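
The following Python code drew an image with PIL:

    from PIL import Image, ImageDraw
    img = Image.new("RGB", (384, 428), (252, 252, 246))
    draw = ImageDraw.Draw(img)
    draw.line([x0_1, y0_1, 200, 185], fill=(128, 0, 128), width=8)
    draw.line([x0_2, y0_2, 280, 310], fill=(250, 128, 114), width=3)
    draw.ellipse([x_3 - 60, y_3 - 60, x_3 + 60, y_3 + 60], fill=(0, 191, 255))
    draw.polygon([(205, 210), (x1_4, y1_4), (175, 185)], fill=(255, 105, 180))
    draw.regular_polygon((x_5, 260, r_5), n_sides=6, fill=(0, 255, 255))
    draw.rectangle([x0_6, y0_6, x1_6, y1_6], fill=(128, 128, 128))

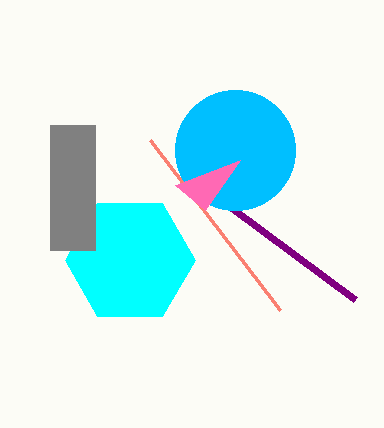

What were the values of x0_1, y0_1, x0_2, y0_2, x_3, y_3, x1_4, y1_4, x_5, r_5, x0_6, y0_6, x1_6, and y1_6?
x0_1 = 355; y0_1 = 300; x0_2 = 150; y0_2 = 140; x_3 = 235; y_3 = 150; x1_4 = 240; y1_4 = 160; x_5 = 130; r_5 = 65; x0_6 = 50; y0_6 = 125; x1_6 = 95; y1_6 = 250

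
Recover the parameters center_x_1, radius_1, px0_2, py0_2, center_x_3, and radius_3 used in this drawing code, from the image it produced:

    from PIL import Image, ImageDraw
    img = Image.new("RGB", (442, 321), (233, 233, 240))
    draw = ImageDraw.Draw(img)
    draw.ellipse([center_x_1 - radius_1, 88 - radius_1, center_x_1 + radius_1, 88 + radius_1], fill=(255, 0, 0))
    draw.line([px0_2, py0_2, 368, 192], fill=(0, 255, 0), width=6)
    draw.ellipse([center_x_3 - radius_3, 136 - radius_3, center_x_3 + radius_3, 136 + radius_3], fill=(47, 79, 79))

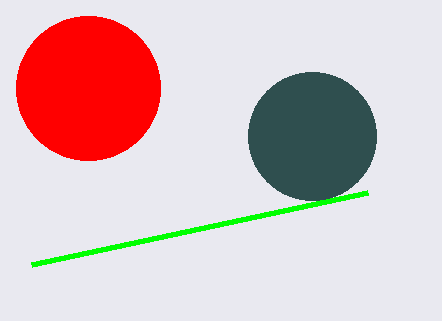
center_x_1 = 88
radius_1 = 72
px0_2 = 32
py0_2 = 264
center_x_3 = 312
radius_3 = 64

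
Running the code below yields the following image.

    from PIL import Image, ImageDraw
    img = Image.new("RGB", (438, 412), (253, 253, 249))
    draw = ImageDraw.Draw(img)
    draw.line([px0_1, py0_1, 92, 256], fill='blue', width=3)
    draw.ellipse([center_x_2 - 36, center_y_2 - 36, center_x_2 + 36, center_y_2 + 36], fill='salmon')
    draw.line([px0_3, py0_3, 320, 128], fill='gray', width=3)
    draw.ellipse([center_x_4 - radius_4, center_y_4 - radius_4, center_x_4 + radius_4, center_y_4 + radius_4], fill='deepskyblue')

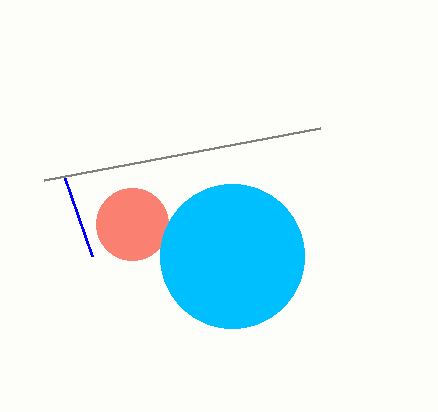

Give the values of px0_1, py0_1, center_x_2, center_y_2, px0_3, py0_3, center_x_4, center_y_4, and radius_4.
px0_1 = 64
py0_1 = 176
center_x_2 = 132
center_y_2 = 224
px0_3 = 44
py0_3 = 180
center_x_4 = 232
center_y_4 = 256
radius_4 = 72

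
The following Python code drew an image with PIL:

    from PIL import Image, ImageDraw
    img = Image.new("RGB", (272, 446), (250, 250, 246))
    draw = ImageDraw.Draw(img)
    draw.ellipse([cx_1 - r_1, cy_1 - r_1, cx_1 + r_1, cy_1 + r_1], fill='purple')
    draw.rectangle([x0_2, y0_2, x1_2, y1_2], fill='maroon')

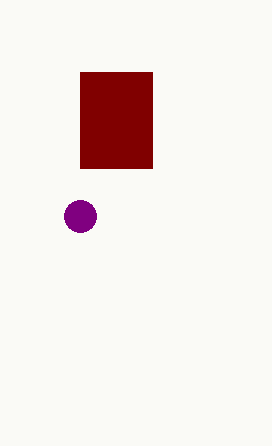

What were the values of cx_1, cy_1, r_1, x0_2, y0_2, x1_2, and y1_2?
cx_1 = 80; cy_1 = 216; r_1 = 16; x0_2 = 80; y0_2 = 72; x1_2 = 152; y1_2 = 168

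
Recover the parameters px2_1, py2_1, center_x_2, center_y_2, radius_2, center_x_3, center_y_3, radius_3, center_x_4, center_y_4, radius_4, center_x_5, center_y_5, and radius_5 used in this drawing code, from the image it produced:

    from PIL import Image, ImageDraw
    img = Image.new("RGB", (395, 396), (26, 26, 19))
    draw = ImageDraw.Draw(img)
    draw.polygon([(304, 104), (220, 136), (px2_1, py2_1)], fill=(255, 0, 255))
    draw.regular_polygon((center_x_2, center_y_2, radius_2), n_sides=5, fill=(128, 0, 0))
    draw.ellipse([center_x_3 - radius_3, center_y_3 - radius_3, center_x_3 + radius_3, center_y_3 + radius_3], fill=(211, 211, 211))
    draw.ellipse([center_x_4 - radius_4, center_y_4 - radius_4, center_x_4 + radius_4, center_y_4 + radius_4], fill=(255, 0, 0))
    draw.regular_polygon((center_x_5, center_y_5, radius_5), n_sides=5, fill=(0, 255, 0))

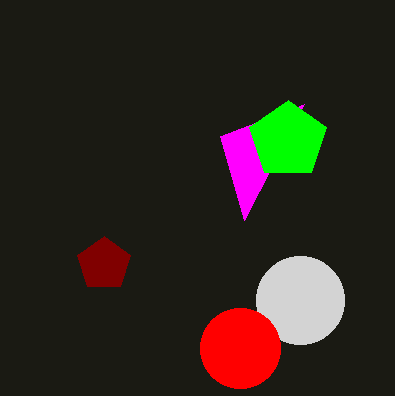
px2_1 = 244, py2_1 = 220, center_x_2 = 104, center_y_2 = 264, radius_2 = 28, center_x_3 = 300, center_y_3 = 300, radius_3 = 44, center_x_4 = 240, center_y_4 = 348, radius_4 = 40, center_x_5 = 288, center_y_5 = 140, radius_5 = 40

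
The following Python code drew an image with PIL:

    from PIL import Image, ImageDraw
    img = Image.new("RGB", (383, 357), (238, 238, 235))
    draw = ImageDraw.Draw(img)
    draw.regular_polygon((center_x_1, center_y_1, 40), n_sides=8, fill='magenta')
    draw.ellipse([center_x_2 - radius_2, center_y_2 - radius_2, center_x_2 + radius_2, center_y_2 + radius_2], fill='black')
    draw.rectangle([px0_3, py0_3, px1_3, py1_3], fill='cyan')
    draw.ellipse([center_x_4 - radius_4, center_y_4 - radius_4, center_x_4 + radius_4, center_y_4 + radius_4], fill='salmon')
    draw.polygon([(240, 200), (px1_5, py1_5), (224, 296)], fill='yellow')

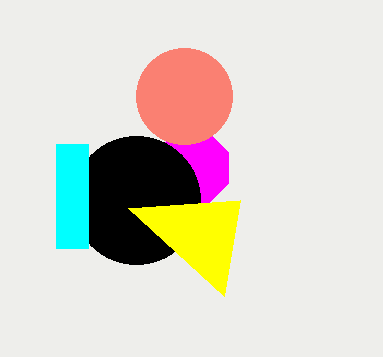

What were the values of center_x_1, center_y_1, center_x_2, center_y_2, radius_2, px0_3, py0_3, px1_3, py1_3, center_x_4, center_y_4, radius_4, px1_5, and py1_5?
center_x_1 = 192; center_y_1 = 168; center_x_2 = 136; center_y_2 = 200; radius_2 = 64; px0_3 = 56; py0_3 = 144; px1_3 = 88; py1_3 = 248; center_x_4 = 184; center_y_4 = 96; radius_4 = 48; px1_5 = 128; py1_5 = 208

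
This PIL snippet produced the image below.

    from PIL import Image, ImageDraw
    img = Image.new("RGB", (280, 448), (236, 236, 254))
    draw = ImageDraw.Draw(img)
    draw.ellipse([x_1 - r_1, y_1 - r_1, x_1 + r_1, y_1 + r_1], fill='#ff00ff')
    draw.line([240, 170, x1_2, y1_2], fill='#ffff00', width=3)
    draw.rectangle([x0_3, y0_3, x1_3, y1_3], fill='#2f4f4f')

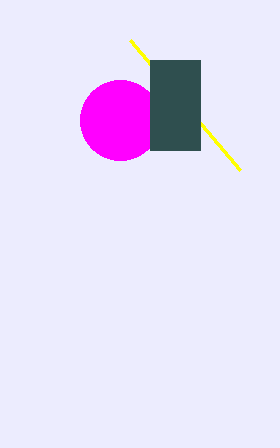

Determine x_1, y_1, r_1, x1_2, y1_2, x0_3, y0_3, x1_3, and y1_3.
x_1 = 120; y_1 = 120; r_1 = 40; x1_2 = 130; y1_2 = 40; x0_3 = 150; y0_3 = 60; x1_3 = 200; y1_3 = 150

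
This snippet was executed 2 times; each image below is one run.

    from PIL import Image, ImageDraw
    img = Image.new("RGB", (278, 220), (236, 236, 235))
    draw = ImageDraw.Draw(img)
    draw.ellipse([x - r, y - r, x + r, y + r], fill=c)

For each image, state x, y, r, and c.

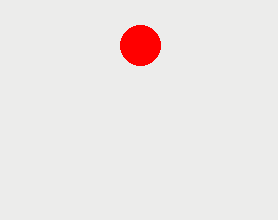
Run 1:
x = 140, y = 45, r = 20, c = 'red'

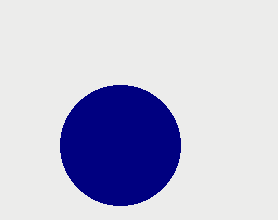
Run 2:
x = 120, y = 145, r = 60, c = 'navy'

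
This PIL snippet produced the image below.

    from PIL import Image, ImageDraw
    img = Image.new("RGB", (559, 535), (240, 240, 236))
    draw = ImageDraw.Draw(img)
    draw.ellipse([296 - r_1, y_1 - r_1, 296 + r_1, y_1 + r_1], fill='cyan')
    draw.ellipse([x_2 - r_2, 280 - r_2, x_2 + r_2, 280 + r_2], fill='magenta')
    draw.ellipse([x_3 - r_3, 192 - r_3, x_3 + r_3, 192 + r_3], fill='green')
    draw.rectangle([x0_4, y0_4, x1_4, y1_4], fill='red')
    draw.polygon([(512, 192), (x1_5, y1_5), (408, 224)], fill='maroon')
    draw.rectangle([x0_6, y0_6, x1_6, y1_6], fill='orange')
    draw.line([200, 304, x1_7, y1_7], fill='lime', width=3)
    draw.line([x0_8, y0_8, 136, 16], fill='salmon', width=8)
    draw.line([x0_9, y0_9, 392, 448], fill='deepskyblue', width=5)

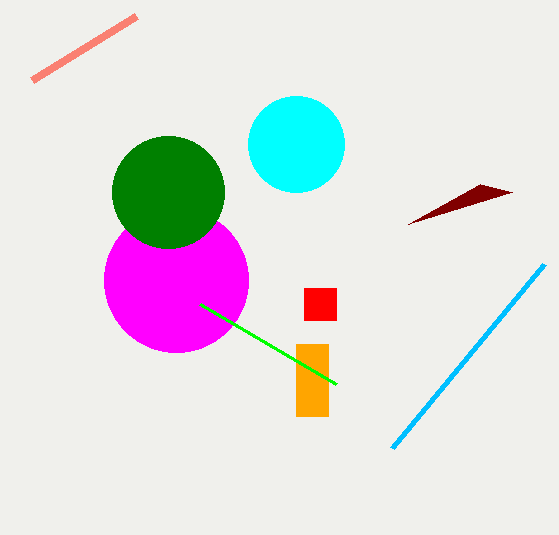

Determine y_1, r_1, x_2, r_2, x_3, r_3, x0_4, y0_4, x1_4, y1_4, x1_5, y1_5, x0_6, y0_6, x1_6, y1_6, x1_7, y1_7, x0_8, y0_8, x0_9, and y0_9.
y_1 = 144
r_1 = 48
x_2 = 176
r_2 = 72
x_3 = 168
r_3 = 56
x0_4 = 304
y0_4 = 288
x1_4 = 336
y1_4 = 320
x1_5 = 480
y1_5 = 184
x0_6 = 296
y0_6 = 344
x1_6 = 328
y1_6 = 416
x1_7 = 336
y1_7 = 384
x0_8 = 32
y0_8 = 80
x0_9 = 544
y0_9 = 264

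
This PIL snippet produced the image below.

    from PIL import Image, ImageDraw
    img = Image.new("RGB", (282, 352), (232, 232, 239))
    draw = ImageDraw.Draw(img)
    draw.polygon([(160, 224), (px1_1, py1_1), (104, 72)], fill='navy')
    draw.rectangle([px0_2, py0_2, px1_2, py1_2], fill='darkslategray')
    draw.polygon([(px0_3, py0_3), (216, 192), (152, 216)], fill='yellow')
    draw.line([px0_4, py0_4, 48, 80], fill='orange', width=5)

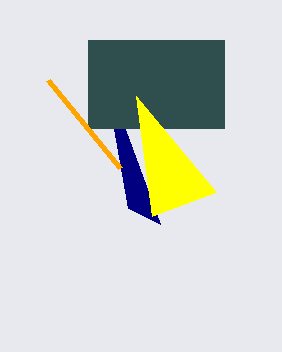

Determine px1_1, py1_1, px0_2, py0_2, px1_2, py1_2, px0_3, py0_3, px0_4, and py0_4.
px1_1 = 128
py1_1 = 208
px0_2 = 88
py0_2 = 40
px1_2 = 224
py1_2 = 128
px0_3 = 136
py0_3 = 96
px0_4 = 120
py0_4 = 168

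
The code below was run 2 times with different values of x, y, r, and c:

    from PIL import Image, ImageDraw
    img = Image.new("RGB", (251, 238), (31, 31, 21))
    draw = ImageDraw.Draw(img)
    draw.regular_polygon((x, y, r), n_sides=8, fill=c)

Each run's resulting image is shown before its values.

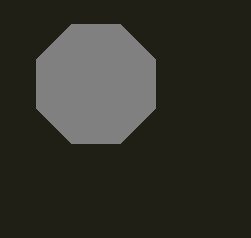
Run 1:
x = 96
y = 84
r = 64
c = 'gray'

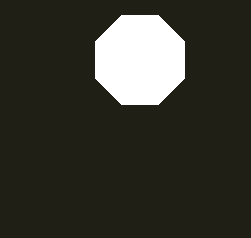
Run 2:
x = 140, y = 60, r = 48, c = 'white'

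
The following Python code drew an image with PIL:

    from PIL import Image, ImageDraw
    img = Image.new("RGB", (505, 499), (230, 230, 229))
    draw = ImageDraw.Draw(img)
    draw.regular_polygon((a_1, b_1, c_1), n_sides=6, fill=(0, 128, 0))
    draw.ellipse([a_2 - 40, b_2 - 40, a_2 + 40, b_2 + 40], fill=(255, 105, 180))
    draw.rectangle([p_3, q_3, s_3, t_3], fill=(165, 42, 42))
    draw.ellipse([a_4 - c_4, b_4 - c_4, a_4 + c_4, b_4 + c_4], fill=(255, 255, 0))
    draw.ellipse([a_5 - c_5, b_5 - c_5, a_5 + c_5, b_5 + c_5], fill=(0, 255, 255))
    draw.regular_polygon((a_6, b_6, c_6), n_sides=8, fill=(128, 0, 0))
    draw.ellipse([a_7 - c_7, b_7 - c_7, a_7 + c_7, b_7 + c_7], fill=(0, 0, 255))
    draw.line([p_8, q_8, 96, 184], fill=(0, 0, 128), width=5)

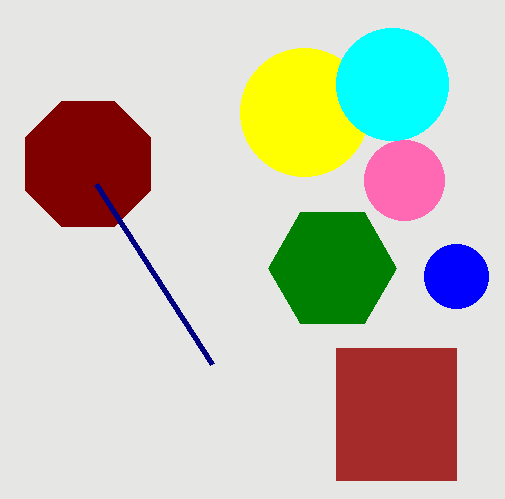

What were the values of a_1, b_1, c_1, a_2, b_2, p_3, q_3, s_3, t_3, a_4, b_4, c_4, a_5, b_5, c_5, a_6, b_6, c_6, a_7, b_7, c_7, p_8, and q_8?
a_1 = 332, b_1 = 268, c_1 = 64, a_2 = 404, b_2 = 180, p_3 = 336, q_3 = 348, s_3 = 456, t_3 = 480, a_4 = 304, b_4 = 112, c_4 = 64, a_5 = 392, b_5 = 84, c_5 = 56, a_6 = 88, b_6 = 164, c_6 = 68, a_7 = 456, b_7 = 276, c_7 = 32, p_8 = 212, q_8 = 364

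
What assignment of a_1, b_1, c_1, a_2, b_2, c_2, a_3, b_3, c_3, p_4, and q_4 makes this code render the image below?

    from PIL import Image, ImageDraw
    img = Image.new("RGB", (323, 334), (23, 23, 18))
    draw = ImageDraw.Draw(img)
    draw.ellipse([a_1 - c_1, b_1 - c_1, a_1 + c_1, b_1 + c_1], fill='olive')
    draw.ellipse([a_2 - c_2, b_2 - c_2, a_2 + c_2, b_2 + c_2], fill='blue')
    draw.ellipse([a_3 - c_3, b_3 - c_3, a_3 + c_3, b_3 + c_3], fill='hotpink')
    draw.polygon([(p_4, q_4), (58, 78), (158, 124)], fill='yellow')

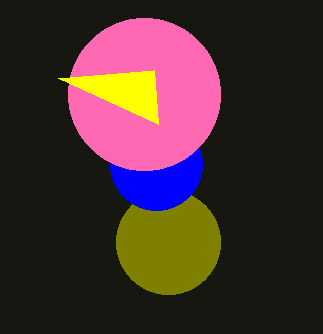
a_1 = 168, b_1 = 242, c_1 = 52, a_2 = 156, b_2 = 164, c_2 = 46, a_3 = 144, b_3 = 94, c_3 = 76, p_4 = 154, q_4 = 70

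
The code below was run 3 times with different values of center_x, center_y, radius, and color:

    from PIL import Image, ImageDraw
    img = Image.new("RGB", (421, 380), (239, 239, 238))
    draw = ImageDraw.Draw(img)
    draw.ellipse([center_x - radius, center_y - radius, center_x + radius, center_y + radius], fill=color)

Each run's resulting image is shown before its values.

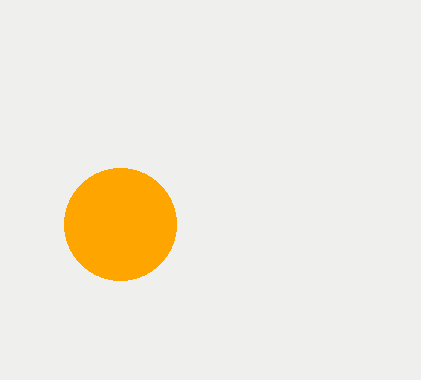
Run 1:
center_x = 120, center_y = 224, radius = 56, color = 'orange'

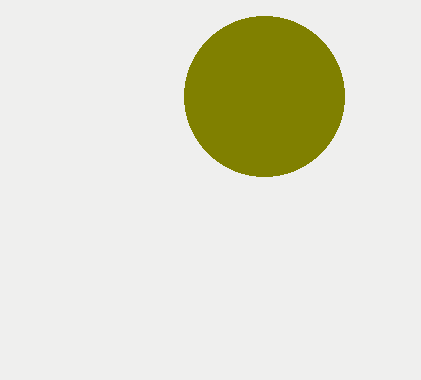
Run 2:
center_x = 264
center_y = 96
radius = 80
color = 'olive'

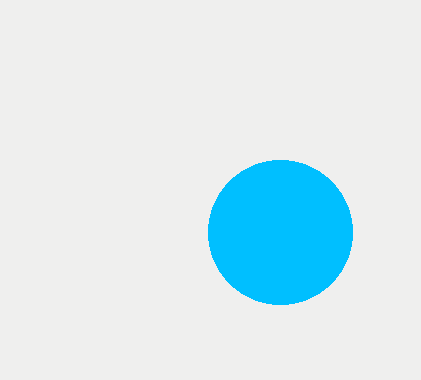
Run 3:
center_x = 280, center_y = 232, radius = 72, color = 'deepskyblue'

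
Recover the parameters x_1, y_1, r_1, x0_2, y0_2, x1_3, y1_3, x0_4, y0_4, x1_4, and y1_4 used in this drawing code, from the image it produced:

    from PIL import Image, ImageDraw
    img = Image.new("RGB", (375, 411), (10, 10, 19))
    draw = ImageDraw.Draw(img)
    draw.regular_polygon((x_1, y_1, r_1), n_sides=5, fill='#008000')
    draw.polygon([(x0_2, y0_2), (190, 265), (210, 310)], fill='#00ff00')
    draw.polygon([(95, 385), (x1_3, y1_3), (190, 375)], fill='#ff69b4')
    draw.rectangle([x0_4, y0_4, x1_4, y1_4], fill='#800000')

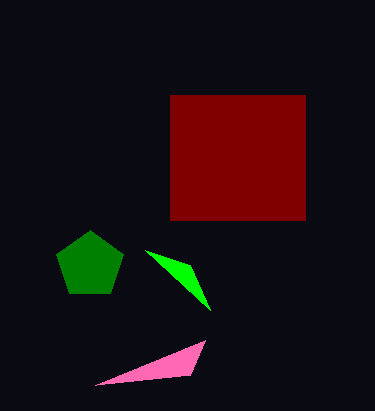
x_1 = 90; y_1 = 265; r_1 = 35; x0_2 = 145; y0_2 = 250; x1_3 = 205; y1_3 = 340; x0_4 = 170; y0_4 = 95; x1_4 = 305; y1_4 = 220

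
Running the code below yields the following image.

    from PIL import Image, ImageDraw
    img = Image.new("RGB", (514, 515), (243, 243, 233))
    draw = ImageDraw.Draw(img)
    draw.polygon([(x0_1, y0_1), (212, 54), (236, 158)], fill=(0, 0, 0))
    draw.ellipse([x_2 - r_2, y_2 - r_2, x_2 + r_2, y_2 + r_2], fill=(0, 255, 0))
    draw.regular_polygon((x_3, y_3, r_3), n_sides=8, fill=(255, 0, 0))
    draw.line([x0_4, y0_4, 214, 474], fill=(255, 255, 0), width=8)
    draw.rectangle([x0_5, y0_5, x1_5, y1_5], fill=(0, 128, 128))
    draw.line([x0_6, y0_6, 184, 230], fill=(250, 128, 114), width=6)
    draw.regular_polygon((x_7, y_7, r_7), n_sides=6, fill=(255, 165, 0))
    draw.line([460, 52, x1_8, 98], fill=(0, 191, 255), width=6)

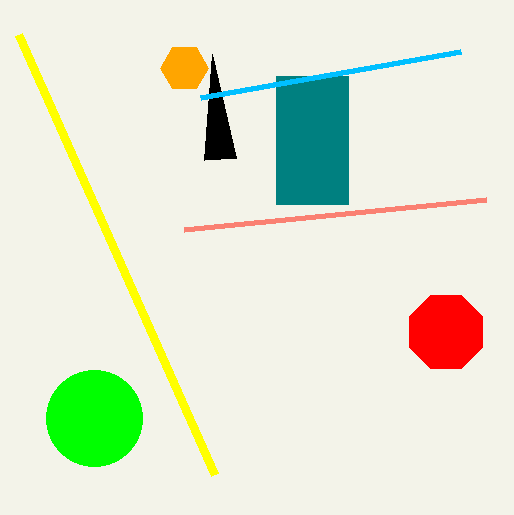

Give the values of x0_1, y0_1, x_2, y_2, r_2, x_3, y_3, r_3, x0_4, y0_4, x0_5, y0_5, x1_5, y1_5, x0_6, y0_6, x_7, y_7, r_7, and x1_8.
x0_1 = 204, y0_1 = 160, x_2 = 94, y_2 = 418, r_2 = 48, x_3 = 446, y_3 = 332, r_3 = 40, x0_4 = 18, y0_4 = 34, x0_5 = 276, y0_5 = 76, x1_5 = 348, y1_5 = 204, x0_6 = 486, y0_6 = 200, x_7 = 184, y_7 = 68, r_7 = 24, x1_8 = 200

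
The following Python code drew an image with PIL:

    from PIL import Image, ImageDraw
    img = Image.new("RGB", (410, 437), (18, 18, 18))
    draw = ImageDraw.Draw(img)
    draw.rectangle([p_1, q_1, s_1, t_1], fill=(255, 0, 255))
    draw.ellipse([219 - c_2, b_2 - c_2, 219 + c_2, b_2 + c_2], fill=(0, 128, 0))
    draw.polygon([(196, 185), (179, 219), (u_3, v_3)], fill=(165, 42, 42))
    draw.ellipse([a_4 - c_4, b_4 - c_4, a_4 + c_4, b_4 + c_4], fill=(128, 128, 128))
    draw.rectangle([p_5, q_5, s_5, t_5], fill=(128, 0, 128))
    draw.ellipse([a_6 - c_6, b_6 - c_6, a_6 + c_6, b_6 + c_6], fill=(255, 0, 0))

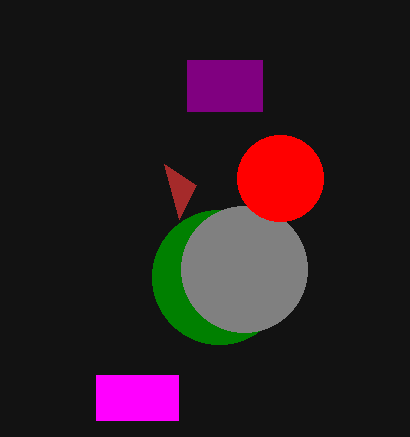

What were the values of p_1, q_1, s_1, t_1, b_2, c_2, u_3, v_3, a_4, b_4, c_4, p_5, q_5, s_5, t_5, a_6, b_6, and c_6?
p_1 = 96
q_1 = 375
s_1 = 178
t_1 = 420
b_2 = 277
c_2 = 67
u_3 = 164
v_3 = 164
a_4 = 244
b_4 = 269
c_4 = 63
p_5 = 187
q_5 = 60
s_5 = 262
t_5 = 111
a_6 = 280
b_6 = 178
c_6 = 43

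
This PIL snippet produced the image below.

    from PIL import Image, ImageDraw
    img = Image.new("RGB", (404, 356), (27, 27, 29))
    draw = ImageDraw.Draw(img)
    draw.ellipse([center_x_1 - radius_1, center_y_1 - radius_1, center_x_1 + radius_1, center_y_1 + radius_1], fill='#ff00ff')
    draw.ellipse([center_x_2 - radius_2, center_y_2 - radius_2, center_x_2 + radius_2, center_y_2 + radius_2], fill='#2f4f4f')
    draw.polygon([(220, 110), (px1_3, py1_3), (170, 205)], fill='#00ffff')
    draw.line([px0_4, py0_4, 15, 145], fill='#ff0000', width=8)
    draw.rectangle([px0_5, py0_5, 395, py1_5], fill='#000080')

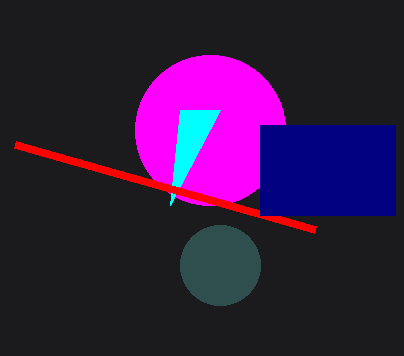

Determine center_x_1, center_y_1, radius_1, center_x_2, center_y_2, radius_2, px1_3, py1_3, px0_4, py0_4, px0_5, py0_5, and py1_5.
center_x_1 = 210; center_y_1 = 130; radius_1 = 75; center_x_2 = 220; center_y_2 = 265; radius_2 = 40; px1_3 = 180; py1_3 = 110; px0_4 = 315; py0_4 = 230; px0_5 = 260; py0_5 = 125; py1_5 = 215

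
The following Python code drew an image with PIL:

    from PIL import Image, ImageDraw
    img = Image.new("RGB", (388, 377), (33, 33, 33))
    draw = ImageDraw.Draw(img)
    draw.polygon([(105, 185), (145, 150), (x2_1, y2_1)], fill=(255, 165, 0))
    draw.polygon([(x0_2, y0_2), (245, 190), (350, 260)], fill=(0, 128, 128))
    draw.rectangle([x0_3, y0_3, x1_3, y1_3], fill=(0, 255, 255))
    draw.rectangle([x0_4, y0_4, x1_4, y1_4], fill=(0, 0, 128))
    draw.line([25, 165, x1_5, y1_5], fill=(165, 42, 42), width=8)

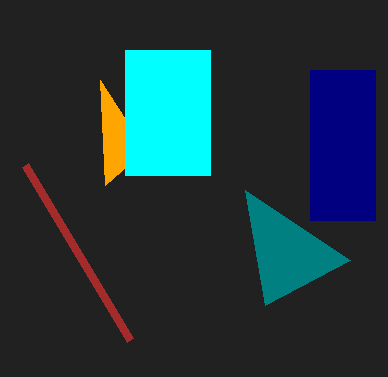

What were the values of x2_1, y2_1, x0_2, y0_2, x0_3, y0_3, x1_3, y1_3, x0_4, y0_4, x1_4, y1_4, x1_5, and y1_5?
x2_1 = 100, y2_1 = 80, x0_2 = 265, y0_2 = 305, x0_3 = 125, y0_3 = 50, x1_3 = 210, y1_3 = 175, x0_4 = 310, y0_4 = 70, x1_4 = 375, y1_4 = 220, x1_5 = 130, y1_5 = 340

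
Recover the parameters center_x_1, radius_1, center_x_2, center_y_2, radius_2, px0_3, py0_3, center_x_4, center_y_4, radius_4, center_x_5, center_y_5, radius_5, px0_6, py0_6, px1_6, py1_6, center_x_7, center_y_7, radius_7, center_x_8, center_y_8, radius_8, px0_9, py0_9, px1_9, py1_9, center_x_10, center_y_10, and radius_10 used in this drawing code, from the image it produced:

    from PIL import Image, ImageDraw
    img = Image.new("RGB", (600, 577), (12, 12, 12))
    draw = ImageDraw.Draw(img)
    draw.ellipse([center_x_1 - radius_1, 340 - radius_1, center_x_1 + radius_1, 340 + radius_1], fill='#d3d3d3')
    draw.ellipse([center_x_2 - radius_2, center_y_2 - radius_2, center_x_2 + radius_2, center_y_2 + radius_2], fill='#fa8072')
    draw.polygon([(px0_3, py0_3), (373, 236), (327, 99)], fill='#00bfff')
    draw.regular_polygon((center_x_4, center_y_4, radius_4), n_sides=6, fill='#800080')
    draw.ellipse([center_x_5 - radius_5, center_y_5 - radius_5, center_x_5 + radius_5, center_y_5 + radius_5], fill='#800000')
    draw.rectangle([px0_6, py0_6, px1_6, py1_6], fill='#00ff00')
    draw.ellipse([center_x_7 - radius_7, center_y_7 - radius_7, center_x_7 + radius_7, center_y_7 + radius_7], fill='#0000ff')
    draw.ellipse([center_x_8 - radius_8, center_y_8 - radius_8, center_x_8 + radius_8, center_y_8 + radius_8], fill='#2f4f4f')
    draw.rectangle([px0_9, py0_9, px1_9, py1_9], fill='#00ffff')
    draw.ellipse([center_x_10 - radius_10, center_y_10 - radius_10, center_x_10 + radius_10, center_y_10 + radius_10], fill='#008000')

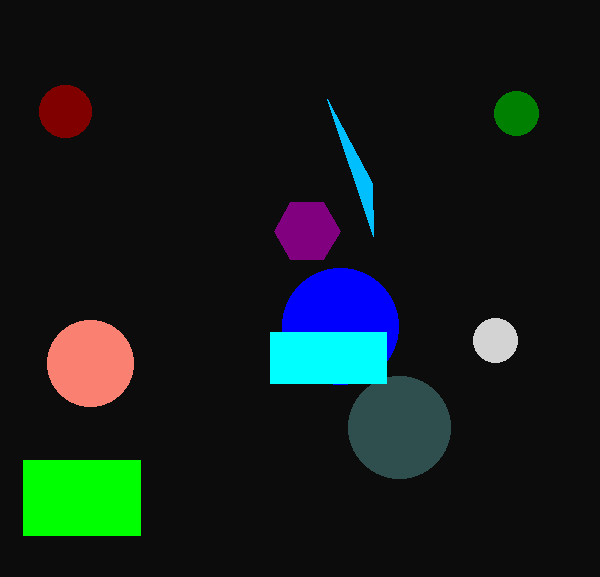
center_x_1 = 495
radius_1 = 22
center_x_2 = 90
center_y_2 = 363
radius_2 = 43
px0_3 = 372
py0_3 = 183
center_x_4 = 307
center_y_4 = 231
radius_4 = 33
center_x_5 = 65
center_y_5 = 111
radius_5 = 26
px0_6 = 23
py0_6 = 460
px1_6 = 140
py1_6 = 535
center_x_7 = 340
center_y_7 = 326
radius_7 = 58
center_x_8 = 399
center_y_8 = 427
radius_8 = 51
px0_9 = 270
py0_9 = 332
px1_9 = 386
py1_9 = 383
center_x_10 = 516
center_y_10 = 113
radius_10 = 22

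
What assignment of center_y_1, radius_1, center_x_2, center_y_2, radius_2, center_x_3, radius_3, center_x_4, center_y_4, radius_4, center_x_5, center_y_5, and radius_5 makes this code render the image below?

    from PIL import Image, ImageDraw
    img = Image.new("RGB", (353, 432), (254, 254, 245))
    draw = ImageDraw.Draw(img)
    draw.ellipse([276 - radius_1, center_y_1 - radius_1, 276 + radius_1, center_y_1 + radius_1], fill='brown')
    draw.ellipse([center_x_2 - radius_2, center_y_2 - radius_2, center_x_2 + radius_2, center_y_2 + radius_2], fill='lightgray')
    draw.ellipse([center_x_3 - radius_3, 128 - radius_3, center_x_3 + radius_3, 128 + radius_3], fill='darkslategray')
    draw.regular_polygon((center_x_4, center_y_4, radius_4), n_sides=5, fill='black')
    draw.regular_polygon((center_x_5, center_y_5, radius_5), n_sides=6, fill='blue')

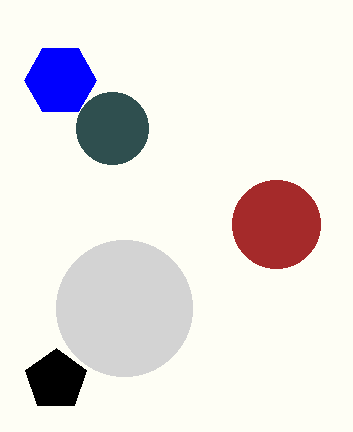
center_y_1 = 224, radius_1 = 44, center_x_2 = 124, center_y_2 = 308, radius_2 = 68, center_x_3 = 112, radius_3 = 36, center_x_4 = 56, center_y_4 = 380, radius_4 = 32, center_x_5 = 60, center_y_5 = 80, radius_5 = 36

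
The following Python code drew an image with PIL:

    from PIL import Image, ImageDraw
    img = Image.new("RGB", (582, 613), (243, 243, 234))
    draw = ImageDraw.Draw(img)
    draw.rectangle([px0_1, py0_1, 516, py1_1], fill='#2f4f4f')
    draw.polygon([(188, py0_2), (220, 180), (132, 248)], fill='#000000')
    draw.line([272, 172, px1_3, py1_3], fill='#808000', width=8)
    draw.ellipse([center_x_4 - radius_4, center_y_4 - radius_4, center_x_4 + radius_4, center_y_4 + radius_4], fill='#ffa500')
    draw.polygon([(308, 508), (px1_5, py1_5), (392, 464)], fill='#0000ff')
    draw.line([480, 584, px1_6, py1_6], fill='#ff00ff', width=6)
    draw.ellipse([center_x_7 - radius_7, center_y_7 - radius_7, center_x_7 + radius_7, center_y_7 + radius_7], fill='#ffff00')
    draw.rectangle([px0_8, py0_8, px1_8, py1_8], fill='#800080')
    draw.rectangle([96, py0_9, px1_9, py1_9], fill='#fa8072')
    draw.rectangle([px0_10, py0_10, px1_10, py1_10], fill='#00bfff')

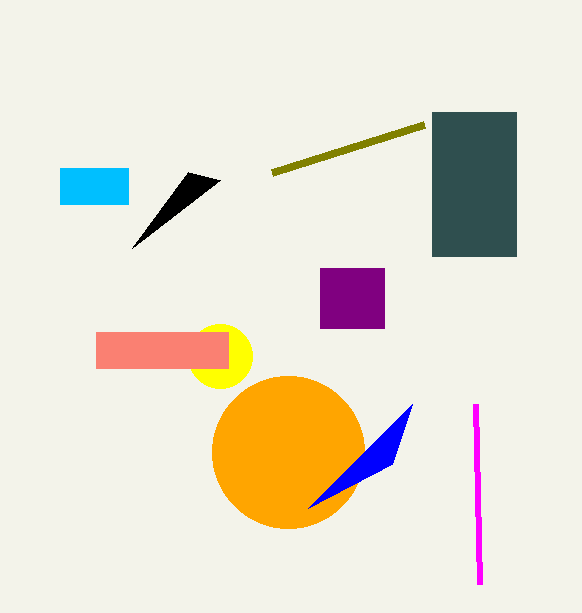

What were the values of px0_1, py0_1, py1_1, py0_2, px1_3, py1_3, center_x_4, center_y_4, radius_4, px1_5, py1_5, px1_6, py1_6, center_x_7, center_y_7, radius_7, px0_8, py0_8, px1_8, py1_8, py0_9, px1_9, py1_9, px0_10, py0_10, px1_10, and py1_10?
px0_1 = 432; py0_1 = 112; py1_1 = 256; py0_2 = 172; px1_3 = 424; py1_3 = 124; center_x_4 = 288; center_y_4 = 452; radius_4 = 76; px1_5 = 412; py1_5 = 404; px1_6 = 476; py1_6 = 404; center_x_7 = 220; center_y_7 = 356; radius_7 = 32; px0_8 = 320; py0_8 = 268; px1_8 = 384; py1_8 = 328; py0_9 = 332; px1_9 = 228; py1_9 = 368; px0_10 = 60; py0_10 = 168; px1_10 = 128; py1_10 = 204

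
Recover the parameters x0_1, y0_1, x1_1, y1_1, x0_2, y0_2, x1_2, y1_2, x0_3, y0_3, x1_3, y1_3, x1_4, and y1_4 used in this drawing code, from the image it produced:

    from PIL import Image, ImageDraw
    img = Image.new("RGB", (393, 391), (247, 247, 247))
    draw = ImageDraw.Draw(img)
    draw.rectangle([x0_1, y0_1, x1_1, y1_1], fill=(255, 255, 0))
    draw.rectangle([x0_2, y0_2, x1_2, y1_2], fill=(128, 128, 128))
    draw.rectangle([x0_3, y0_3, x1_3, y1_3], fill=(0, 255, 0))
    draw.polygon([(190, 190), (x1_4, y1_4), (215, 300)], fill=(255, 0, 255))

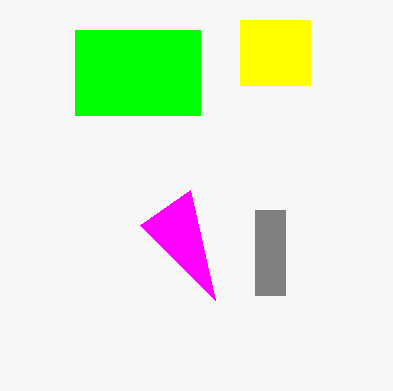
x0_1 = 240, y0_1 = 20, x1_1 = 310, y1_1 = 85, x0_2 = 255, y0_2 = 210, x1_2 = 285, y1_2 = 295, x0_3 = 75, y0_3 = 30, x1_3 = 200, y1_3 = 115, x1_4 = 140, y1_4 = 225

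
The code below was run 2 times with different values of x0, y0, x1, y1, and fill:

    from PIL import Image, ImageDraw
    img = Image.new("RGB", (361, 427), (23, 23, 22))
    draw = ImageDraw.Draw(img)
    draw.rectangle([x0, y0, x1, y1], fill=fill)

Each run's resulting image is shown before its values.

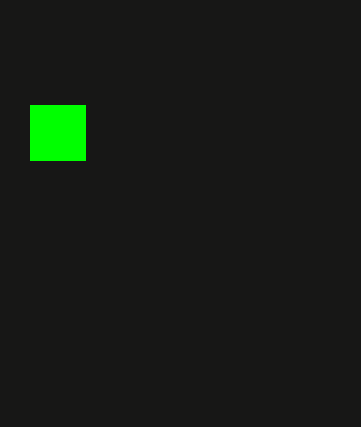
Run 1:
x0 = 30
y0 = 105
x1 = 85
y1 = 160
fill = 'lime'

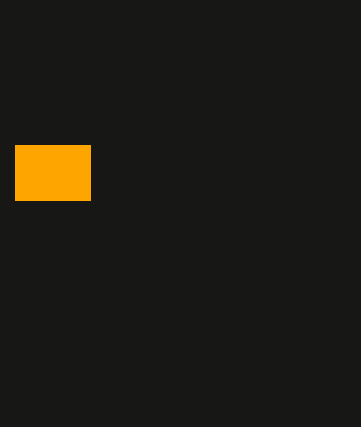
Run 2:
x0 = 15; y0 = 145; x1 = 90; y1 = 200; fill = 'orange'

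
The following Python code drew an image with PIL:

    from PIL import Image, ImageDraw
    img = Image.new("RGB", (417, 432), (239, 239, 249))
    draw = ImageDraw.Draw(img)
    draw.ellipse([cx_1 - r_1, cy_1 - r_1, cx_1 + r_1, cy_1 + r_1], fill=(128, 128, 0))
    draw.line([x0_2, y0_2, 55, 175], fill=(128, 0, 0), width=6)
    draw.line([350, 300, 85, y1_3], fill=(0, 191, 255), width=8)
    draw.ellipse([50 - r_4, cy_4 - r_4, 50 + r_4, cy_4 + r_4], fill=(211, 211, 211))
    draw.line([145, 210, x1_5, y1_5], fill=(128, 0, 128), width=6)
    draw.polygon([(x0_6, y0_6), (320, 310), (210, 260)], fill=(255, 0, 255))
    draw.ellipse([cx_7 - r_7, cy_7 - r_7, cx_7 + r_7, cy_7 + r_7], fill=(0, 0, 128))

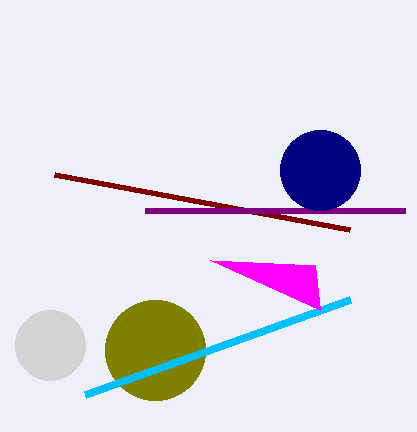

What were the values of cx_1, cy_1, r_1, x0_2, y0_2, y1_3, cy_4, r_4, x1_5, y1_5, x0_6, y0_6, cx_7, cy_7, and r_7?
cx_1 = 155
cy_1 = 350
r_1 = 50
x0_2 = 350
y0_2 = 230
y1_3 = 395
cy_4 = 345
r_4 = 35
x1_5 = 405
y1_5 = 210
x0_6 = 315
y0_6 = 265
cx_7 = 320
cy_7 = 170
r_7 = 40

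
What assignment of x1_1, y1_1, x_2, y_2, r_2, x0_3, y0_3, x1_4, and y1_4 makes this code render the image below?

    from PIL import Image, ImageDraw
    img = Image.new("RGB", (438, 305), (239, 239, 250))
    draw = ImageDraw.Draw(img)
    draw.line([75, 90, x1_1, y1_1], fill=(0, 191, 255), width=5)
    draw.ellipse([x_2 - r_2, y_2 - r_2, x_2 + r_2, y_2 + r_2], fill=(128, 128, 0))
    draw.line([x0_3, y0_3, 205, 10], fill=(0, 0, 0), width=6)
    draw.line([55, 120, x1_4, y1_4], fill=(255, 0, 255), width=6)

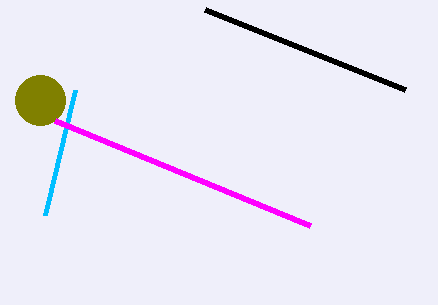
x1_1 = 45
y1_1 = 215
x_2 = 40
y_2 = 100
r_2 = 25
x0_3 = 405
y0_3 = 90
x1_4 = 310
y1_4 = 225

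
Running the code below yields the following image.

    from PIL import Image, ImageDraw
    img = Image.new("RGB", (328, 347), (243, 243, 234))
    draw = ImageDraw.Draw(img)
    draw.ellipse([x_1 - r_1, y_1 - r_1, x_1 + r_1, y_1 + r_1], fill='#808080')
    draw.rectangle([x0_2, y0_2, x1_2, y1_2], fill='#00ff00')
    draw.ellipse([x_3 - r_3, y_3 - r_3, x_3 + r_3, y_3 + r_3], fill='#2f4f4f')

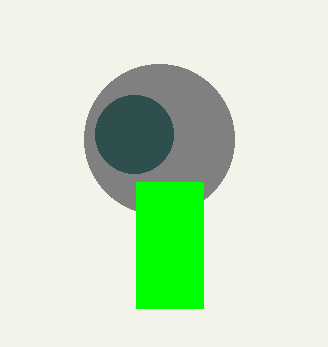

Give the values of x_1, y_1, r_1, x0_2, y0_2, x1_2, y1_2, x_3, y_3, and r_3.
x_1 = 159; y_1 = 139; r_1 = 75; x0_2 = 136; y0_2 = 182; x1_2 = 203; y1_2 = 308; x_3 = 134; y_3 = 134; r_3 = 39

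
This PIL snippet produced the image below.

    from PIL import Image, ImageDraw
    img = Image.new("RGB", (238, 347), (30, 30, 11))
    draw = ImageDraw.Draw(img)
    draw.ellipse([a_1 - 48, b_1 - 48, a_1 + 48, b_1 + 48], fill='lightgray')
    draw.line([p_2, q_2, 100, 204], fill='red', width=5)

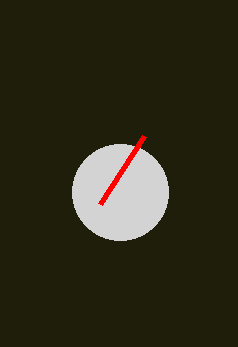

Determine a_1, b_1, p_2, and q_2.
a_1 = 120
b_1 = 192
p_2 = 144
q_2 = 136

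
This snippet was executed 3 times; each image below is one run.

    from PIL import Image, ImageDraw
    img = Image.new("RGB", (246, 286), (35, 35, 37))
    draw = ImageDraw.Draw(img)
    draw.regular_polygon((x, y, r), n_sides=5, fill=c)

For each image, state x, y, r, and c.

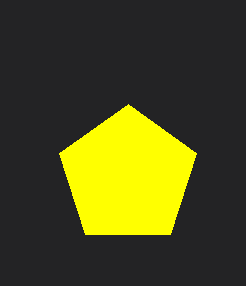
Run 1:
x = 128, y = 176, r = 72, c = 'yellow'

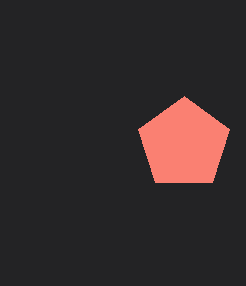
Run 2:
x = 184; y = 144; r = 48; c = 'salmon'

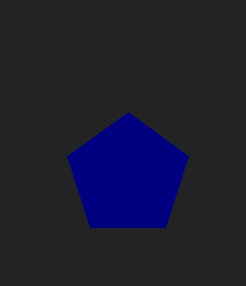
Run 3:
x = 128; y = 176; r = 64; c = 'navy'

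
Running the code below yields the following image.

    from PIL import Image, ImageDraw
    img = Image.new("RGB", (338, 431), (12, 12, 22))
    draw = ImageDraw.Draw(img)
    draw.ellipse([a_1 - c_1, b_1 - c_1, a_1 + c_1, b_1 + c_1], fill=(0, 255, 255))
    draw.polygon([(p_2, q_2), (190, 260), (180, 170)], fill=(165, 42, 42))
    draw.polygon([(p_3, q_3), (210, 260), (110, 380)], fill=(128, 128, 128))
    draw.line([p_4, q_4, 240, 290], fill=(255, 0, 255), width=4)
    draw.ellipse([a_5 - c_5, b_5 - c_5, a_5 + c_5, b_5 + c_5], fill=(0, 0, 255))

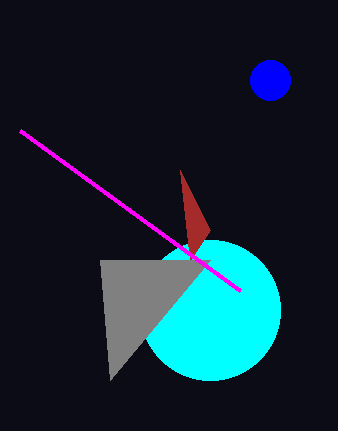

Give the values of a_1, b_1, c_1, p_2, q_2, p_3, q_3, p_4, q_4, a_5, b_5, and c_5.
a_1 = 210
b_1 = 310
c_1 = 70
p_2 = 210
q_2 = 230
p_3 = 100
q_3 = 260
p_4 = 20
q_4 = 130
a_5 = 270
b_5 = 80
c_5 = 20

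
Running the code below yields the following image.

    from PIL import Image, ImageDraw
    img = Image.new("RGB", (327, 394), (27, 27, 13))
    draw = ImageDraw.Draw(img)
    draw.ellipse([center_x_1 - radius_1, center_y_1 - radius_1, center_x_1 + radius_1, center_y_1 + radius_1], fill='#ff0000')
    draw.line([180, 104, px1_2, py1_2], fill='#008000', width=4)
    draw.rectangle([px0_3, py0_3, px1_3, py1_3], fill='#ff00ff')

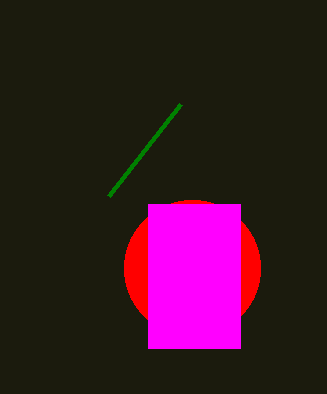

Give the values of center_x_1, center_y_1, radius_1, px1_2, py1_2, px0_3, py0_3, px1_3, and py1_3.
center_x_1 = 192, center_y_1 = 268, radius_1 = 68, px1_2 = 108, py1_2 = 196, px0_3 = 148, py0_3 = 204, px1_3 = 240, py1_3 = 348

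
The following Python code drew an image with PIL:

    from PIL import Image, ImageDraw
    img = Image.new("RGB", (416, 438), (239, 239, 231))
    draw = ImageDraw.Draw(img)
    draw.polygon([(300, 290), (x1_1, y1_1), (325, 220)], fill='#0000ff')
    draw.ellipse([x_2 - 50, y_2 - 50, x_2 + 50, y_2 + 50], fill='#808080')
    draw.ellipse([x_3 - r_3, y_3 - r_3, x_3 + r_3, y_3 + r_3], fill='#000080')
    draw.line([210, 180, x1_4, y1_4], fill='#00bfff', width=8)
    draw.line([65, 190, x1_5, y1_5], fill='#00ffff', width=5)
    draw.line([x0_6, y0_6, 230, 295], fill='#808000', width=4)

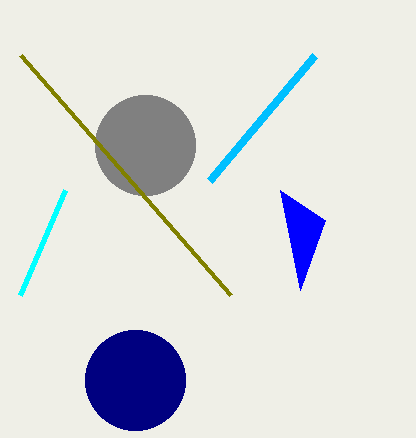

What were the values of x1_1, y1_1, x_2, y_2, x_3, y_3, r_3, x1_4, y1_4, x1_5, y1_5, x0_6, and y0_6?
x1_1 = 280
y1_1 = 190
x_2 = 145
y_2 = 145
x_3 = 135
y_3 = 380
r_3 = 50
x1_4 = 315
y1_4 = 55
x1_5 = 20
y1_5 = 295
x0_6 = 20
y0_6 = 55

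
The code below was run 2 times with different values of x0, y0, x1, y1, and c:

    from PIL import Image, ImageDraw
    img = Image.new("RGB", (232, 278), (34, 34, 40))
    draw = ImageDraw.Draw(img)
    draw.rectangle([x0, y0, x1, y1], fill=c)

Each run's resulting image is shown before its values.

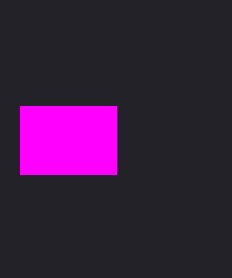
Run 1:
x0 = 20
y0 = 106
x1 = 116
y1 = 174
c = 'magenta'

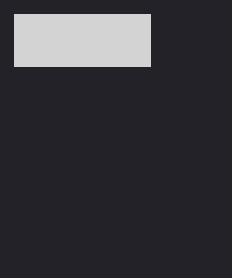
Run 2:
x0 = 14
y0 = 14
x1 = 150
y1 = 66
c = 'lightgray'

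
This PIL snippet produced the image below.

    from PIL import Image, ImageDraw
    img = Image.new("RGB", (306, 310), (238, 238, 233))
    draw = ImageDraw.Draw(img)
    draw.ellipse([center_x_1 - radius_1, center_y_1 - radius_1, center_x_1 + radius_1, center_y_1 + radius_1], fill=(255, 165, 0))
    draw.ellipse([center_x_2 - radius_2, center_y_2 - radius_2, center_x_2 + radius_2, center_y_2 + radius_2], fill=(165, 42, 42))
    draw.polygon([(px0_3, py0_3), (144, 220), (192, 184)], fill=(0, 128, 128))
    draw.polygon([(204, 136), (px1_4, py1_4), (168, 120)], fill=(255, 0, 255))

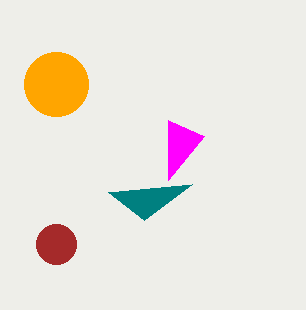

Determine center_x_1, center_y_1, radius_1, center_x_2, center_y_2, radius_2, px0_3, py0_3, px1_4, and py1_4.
center_x_1 = 56
center_y_1 = 84
radius_1 = 32
center_x_2 = 56
center_y_2 = 244
radius_2 = 20
px0_3 = 108
py0_3 = 192
px1_4 = 168
py1_4 = 180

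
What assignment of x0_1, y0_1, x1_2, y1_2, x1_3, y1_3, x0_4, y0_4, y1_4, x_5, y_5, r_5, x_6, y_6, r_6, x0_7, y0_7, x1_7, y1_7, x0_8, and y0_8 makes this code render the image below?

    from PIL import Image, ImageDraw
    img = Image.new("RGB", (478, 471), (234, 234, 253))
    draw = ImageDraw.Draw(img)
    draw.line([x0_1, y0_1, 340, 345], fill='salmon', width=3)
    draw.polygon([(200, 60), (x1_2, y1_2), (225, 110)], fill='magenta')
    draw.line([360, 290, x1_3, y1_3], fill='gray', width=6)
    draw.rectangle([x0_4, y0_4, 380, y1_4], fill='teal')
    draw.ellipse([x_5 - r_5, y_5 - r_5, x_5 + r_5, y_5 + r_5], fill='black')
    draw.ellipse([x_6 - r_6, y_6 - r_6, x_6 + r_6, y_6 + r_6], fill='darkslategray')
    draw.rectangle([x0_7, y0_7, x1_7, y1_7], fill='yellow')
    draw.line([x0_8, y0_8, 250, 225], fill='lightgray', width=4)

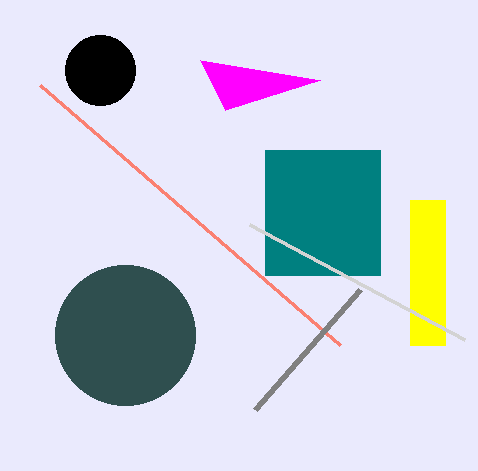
x0_1 = 40; y0_1 = 85; x1_2 = 320; y1_2 = 80; x1_3 = 255; y1_3 = 410; x0_4 = 265; y0_4 = 150; y1_4 = 275; x_5 = 100; y_5 = 70; r_5 = 35; x_6 = 125; y_6 = 335; r_6 = 70; x0_7 = 410; y0_7 = 200; x1_7 = 445; y1_7 = 345; x0_8 = 465; y0_8 = 340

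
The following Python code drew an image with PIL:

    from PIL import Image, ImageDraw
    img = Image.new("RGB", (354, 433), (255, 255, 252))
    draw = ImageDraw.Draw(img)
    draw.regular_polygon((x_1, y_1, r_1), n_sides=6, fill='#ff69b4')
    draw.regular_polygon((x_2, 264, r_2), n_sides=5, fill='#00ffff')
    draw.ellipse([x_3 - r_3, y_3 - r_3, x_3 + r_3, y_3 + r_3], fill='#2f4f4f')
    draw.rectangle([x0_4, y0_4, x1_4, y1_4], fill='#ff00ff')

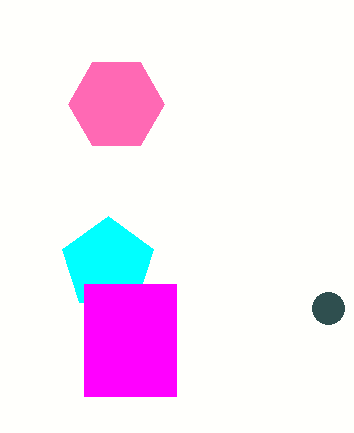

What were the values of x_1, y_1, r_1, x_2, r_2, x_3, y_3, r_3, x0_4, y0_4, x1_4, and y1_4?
x_1 = 116
y_1 = 104
r_1 = 48
x_2 = 108
r_2 = 48
x_3 = 328
y_3 = 308
r_3 = 16
x0_4 = 84
y0_4 = 284
x1_4 = 176
y1_4 = 396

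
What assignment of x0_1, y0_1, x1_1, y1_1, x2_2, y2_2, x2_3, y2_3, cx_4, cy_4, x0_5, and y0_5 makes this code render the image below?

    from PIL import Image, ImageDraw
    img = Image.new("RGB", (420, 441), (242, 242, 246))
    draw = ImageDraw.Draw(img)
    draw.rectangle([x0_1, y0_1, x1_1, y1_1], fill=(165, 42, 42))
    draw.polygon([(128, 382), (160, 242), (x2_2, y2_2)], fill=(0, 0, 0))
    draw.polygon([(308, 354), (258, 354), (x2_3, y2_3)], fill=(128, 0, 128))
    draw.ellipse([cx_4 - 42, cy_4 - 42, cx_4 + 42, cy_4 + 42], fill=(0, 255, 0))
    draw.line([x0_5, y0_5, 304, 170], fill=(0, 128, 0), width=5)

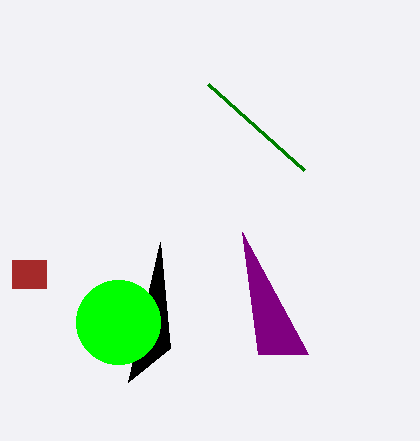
x0_1 = 12
y0_1 = 260
x1_1 = 46
y1_1 = 288
x2_2 = 170
y2_2 = 348
x2_3 = 242
y2_3 = 232
cx_4 = 118
cy_4 = 322
x0_5 = 208
y0_5 = 84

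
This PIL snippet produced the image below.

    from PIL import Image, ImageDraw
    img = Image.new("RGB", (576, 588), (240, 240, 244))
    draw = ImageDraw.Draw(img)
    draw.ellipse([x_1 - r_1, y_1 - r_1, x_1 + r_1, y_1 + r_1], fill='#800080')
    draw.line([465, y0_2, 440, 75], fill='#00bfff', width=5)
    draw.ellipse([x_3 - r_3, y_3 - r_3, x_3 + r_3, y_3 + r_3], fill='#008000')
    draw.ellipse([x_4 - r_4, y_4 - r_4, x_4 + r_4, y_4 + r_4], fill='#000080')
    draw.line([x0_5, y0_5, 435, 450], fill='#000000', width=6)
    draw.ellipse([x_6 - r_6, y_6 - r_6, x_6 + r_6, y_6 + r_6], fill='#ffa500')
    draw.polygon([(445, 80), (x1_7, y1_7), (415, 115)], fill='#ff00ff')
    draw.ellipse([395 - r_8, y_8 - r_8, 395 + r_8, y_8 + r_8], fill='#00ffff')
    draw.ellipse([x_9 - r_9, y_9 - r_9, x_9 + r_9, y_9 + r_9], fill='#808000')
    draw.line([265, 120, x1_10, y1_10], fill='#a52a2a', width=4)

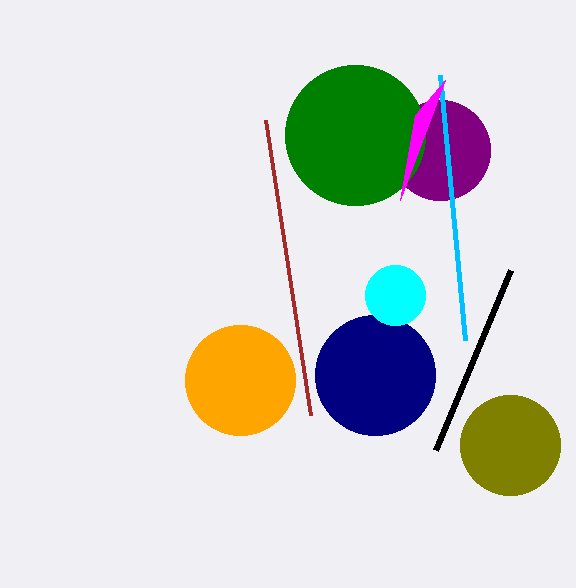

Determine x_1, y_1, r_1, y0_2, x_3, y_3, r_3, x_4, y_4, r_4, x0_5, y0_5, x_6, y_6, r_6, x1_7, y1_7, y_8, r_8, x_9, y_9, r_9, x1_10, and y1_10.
x_1 = 440; y_1 = 150; r_1 = 50; y0_2 = 340; x_3 = 355; y_3 = 135; r_3 = 70; x_4 = 375; y_4 = 375; r_4 = 60; x0_5 = 510; y0_5 = 270; x_6 = 240; y_6 = 380; r_6 = 55; x1_7 = 400; y1_7 = 200; y_8 = 295; r_8 = 30; x_9 = 510; y_9 = 445; r_9 = 50; x1_10 = 310; y1_10 = 415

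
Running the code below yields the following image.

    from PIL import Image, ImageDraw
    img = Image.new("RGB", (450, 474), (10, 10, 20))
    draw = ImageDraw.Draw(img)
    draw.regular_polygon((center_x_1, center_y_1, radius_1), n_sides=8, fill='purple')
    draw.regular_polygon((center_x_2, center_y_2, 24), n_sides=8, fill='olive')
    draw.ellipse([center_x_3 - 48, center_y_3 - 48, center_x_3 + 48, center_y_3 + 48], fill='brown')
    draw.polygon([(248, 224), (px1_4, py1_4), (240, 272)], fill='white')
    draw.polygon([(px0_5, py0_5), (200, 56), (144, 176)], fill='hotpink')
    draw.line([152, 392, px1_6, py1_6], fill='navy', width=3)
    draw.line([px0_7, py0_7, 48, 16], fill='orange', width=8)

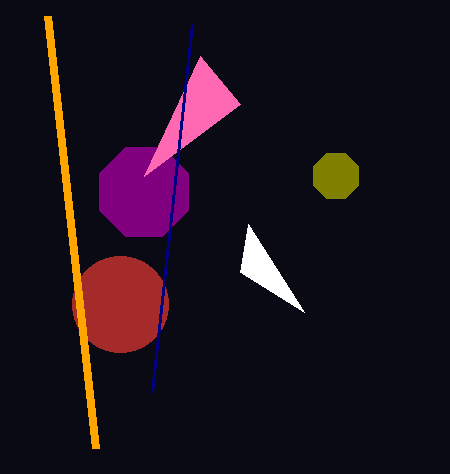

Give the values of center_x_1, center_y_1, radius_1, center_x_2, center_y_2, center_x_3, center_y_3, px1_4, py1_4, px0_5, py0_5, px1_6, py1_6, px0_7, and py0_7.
center_x_1 = 144, center_y_1 = 192, radius_1 = 48, center_x_2 = 336, center_y_2 = 176, center_x_3 = 120, center_y_3 = 304, px1_4 = 304, py1_4 = 312, px0_5 = 240, py0_5 = 104, px1_6 = 192, py1_6 = 24, px0_7 = 96, py0_7 = 448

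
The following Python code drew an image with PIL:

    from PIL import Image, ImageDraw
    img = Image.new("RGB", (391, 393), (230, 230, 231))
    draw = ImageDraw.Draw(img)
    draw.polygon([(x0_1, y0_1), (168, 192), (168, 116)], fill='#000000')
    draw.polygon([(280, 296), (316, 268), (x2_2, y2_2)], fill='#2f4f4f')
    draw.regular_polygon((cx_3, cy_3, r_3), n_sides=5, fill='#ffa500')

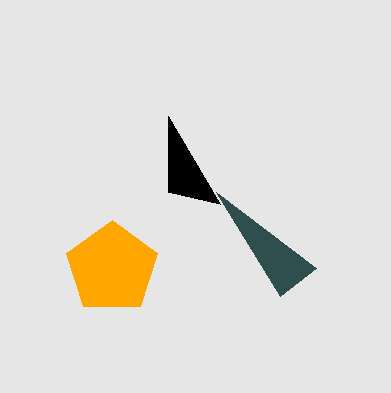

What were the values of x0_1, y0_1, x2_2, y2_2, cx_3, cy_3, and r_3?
x0_1 = 220
y0_1 = 204
x2_2 = 216
y2_2 = 192
cx_3 = 112
cy_3 = 268
r_3 = 48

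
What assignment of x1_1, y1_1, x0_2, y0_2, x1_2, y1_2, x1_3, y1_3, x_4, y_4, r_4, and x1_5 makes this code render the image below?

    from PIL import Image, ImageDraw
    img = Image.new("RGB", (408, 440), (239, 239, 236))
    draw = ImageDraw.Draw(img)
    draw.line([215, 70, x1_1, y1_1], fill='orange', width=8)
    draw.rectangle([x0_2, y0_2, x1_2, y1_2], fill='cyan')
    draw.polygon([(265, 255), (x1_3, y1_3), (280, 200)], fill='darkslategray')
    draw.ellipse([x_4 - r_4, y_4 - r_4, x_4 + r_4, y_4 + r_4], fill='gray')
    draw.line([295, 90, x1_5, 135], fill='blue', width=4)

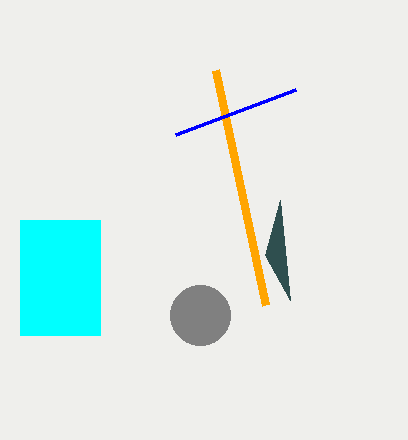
x1_1 = 265; y1_1 = 305; x0_2 = 20; y0_2 = 220; x1_2 = 100; y1_2 = 335; x1_3 = 290; y1_3 = 300; x_4 = 200; y_4 = 315; r_4 = 30; x1_5 = 175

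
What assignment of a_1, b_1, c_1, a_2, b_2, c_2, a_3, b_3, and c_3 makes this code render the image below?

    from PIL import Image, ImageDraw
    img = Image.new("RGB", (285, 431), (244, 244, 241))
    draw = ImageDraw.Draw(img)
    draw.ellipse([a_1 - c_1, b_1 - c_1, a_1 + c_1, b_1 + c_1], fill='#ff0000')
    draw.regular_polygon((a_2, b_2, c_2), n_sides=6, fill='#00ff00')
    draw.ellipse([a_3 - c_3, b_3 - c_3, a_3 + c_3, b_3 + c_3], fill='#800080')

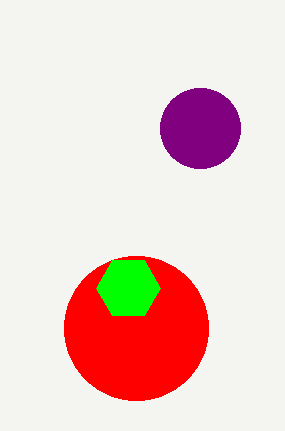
a_1 = 136
b_1 = 328
c_1 = 72
a_2 = 128
b_2 = 288
c_2 = 32
a_3 = 200
b_3 = 128
c_3 = 40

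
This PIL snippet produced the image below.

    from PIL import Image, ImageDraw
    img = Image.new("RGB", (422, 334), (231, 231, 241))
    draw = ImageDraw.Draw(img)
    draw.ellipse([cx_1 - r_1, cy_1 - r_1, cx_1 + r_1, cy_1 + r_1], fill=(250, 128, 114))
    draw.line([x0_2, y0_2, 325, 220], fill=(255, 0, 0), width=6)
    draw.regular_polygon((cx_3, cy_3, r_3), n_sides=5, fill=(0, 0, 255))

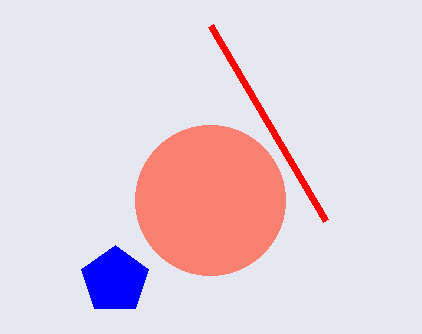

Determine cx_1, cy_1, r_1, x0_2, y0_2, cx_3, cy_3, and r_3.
cx_1 = 210
cy_1 = 200
r_1 = 75
x0_2 = 210
y0_2 = 25
cx_3 = 115
cy_3 = 280
r_3 = 35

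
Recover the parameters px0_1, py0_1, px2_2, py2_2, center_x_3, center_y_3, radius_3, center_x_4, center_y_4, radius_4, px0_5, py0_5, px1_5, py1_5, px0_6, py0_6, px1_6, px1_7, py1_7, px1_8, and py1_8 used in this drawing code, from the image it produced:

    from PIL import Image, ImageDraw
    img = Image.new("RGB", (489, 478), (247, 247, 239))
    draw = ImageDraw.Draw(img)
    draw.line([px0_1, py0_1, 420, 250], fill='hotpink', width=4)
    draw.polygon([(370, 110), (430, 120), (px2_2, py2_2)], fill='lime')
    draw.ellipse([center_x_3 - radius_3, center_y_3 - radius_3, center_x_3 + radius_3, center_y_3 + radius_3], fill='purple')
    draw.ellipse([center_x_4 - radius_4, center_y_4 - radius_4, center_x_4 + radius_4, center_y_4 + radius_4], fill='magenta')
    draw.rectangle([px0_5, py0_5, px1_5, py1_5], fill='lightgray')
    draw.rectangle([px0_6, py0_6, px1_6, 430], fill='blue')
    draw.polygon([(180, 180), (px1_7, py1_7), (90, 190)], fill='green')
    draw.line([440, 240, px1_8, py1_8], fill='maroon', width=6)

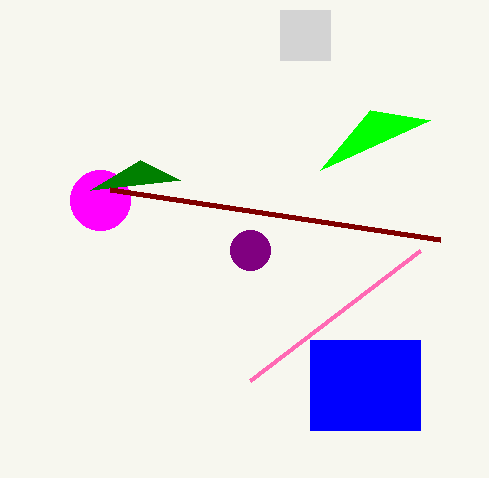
px0_1 = 250
py0_1 = 380
px2_2 = 320
py2_2 = 170
center_x_3 = 250
center_y_3 = 250
radius_3 = 20
center_x_4 = 100
center_y_4 = 200
radius_4 = 30
px0_5 = 280
py0_5 = 10
px1_5 = 330
py1_5 = 60
px0_6 = 310
py0_6 = 340
px1_6 = 420
px1_7 = 140
py1_7 = 160
px1_8 = 110
py1_8 = 190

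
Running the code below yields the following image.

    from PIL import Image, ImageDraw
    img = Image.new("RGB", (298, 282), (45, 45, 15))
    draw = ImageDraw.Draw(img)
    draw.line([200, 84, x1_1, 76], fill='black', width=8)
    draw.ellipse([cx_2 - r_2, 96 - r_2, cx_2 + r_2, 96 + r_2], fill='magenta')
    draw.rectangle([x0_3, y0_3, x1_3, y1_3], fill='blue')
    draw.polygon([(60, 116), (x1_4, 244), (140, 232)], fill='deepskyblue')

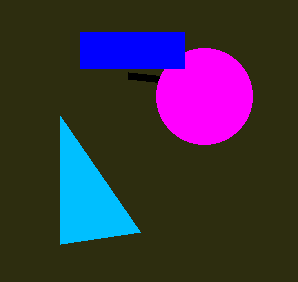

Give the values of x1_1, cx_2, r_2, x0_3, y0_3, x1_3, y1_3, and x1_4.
x1_1 = 128
cx_2 = 204
r_2 = 48
x0_3 = 80
y0_3 = 32
x1_3 = 184
y1_3 = 68
x1_4 = 60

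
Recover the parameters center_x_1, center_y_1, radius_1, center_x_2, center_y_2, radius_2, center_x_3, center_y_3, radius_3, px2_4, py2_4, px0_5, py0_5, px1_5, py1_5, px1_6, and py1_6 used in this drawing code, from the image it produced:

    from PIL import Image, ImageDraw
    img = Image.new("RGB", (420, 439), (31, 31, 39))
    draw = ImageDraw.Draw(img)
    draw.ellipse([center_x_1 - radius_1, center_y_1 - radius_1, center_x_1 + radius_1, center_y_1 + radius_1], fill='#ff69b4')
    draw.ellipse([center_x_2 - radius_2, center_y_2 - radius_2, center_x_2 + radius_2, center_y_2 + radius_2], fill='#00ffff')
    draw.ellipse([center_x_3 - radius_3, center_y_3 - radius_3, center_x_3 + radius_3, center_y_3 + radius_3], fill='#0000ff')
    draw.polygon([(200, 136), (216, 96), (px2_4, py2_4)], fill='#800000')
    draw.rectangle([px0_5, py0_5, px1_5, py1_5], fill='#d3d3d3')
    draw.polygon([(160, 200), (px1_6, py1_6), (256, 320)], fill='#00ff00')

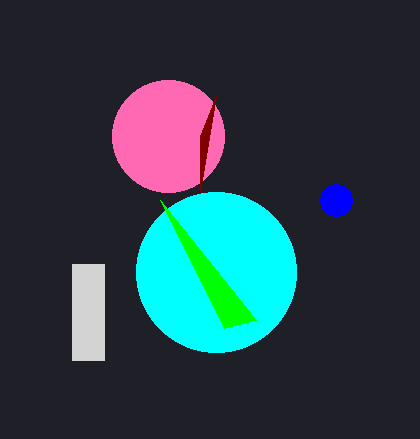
center_x_1 = 168
center_y_1 = 136
radius_1 = 56
center_x_2 = 216
center_y_2 = 272
radius_2 = 80
center_x_3 = 336
center_y_3 = 200
radius_3 = 16
px2_4 = 200
py2_4 = 192
px0_5 = 72
py0_5 = 264
px1_5 = 104
py1_5 = 360
px1_6 = 224
py1_6 = 328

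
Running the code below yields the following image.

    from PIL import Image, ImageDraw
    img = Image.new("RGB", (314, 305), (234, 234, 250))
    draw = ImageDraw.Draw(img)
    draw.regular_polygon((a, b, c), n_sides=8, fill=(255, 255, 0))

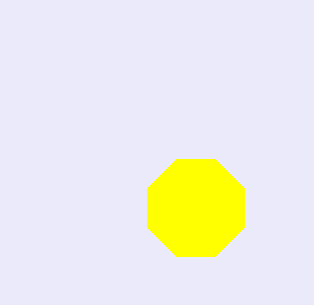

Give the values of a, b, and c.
a = 196; b = 208; c = 52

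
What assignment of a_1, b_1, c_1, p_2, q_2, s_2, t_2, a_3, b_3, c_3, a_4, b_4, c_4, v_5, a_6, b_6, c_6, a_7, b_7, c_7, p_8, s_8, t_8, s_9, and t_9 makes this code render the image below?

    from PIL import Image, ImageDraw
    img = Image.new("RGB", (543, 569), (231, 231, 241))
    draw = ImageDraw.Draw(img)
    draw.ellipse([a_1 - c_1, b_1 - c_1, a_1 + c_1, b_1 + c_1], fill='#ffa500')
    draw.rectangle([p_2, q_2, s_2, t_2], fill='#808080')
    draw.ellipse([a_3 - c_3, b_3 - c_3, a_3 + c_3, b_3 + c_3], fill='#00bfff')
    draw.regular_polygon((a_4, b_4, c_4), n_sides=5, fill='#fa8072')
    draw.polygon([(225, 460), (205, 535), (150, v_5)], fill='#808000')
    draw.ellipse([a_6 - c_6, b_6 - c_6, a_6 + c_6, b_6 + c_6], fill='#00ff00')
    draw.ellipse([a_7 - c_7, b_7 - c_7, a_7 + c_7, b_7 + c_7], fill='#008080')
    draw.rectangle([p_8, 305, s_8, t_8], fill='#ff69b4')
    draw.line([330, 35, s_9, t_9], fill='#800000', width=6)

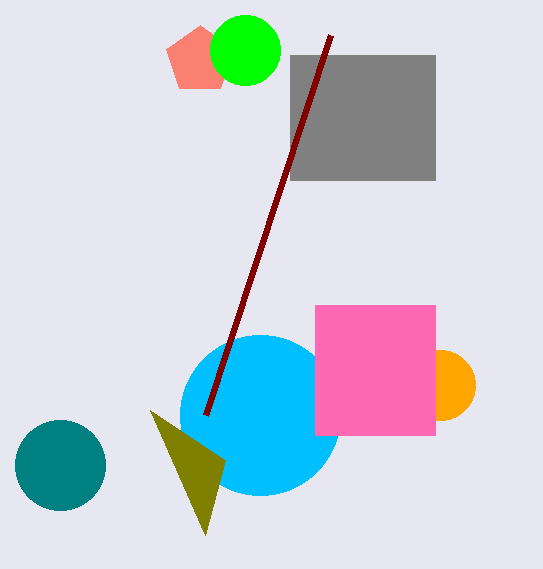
a_1 = 440; b_1 = 385; c_1 = 35; p_2 = 290; q_2 = 55; s_2 = 435; t_2 = 180; a_3 = 260; b_3 = 415; c_3 = 80; a_4 = 200; b_4 = 60; c_4 = 35; v_5 = 410; a_6 = 245; b_6 = 50; c_6 = 35; a_7 = 60; b_7 = 465; c_7 = 45; p_8 = 315; s_8 = 435; t_8 = 435; s_9 = 205; t_9 = 415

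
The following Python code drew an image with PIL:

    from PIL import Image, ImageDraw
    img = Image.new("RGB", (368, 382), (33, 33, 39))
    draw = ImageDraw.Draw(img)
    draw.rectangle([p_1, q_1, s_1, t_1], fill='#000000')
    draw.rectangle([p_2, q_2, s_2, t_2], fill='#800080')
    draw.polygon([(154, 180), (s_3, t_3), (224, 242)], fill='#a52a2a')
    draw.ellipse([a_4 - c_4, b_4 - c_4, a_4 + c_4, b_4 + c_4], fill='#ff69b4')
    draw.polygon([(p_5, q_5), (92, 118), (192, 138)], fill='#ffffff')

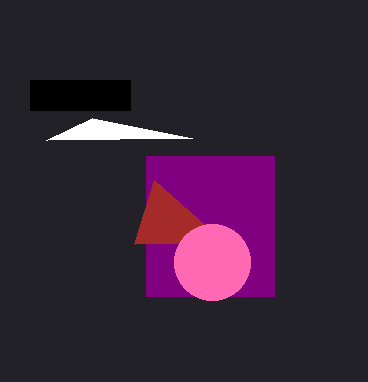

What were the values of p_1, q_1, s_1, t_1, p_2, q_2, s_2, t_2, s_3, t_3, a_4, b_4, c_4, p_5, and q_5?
p_1 = 30
q_1 = 80
s_1 = 130
t_1 = 110
p_2 = 146
q_2 = 156
s_2 = 274
t_2 = 296
s_3 = 134
t_3 = 244
a_4 = 212
b_4 = 262
c_4 = 38
p_5 = 46
q_5 = 140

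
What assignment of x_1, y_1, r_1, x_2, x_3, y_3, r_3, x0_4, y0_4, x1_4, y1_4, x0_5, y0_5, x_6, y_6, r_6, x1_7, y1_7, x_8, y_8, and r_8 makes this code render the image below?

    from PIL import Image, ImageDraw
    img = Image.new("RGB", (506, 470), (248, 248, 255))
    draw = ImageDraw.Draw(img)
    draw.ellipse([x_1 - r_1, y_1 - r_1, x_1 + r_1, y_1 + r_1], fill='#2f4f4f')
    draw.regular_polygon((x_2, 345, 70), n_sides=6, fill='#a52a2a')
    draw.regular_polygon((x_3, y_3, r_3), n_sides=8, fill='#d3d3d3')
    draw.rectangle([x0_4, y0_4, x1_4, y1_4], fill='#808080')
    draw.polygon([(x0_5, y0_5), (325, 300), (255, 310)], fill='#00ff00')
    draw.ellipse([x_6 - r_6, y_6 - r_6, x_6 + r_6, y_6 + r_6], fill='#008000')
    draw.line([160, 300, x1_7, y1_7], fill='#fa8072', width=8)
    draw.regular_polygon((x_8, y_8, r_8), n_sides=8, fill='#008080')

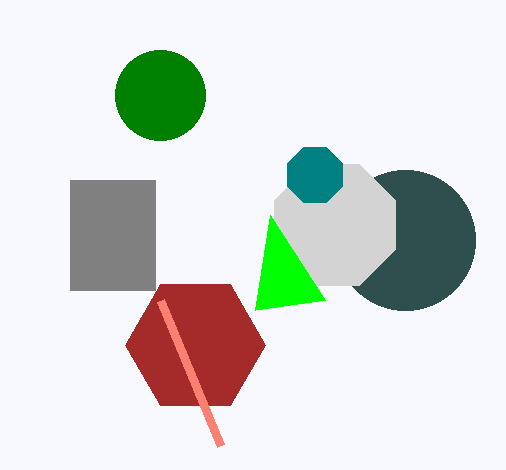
x_1 = 405, y_1 = 240, r_1 = 70, x_2 = 195, x_3 = 335, y_3 = 225, r_3 = 65, x0_4 = 70, y0_4 = 180, x1_4 = 155, y1_4 = 290, x0_5 = 270, y0_5 = 215, x_6 = 160, y_6 = 95, r_6 = 45, x1_7 = 220, y1_7 = 445, x_8 = 315, y_8 = 175, r_8 = 30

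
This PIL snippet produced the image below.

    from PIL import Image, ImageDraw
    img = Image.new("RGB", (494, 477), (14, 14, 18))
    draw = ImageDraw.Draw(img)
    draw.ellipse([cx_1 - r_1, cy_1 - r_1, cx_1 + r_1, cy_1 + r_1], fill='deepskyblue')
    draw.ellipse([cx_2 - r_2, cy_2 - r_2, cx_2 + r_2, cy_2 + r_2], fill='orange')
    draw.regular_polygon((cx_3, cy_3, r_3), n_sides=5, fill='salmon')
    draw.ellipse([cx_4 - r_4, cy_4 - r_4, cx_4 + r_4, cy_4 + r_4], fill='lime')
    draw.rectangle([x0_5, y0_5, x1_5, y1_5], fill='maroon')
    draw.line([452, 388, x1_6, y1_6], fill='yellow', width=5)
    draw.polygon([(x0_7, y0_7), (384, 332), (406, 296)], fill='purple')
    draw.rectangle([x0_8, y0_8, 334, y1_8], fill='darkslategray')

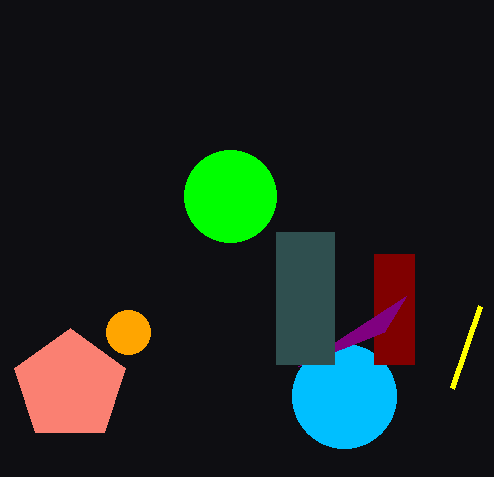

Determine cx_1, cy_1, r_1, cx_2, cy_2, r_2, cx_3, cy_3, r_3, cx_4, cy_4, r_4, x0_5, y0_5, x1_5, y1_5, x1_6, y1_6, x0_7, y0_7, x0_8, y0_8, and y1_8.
cx_1 = 344; cy_1 = 396; r_1 = 52; cx_2 = 128; cy_2 = 332; r_2 = 22; cx_3 = 70; cy_3 = 386; r_3 = 58; cx_4 = 230; cy_4 = 196; r_4 = 46; x0_5 = 374; y0_5 = 254; x1_5 = 414; y1_5 = 364; x1_6 = 480; y1_6 = 306; x0_7 = 298; y0_7 = 366; x0_8 = 276; y0_8 = 232; y1_8 = 364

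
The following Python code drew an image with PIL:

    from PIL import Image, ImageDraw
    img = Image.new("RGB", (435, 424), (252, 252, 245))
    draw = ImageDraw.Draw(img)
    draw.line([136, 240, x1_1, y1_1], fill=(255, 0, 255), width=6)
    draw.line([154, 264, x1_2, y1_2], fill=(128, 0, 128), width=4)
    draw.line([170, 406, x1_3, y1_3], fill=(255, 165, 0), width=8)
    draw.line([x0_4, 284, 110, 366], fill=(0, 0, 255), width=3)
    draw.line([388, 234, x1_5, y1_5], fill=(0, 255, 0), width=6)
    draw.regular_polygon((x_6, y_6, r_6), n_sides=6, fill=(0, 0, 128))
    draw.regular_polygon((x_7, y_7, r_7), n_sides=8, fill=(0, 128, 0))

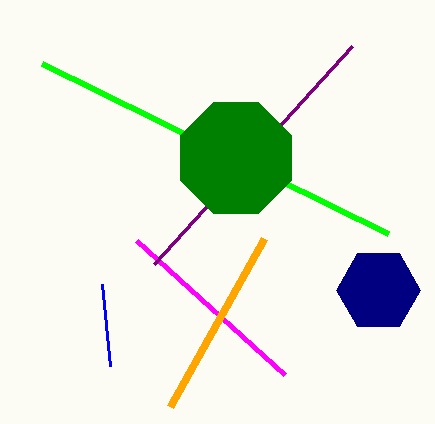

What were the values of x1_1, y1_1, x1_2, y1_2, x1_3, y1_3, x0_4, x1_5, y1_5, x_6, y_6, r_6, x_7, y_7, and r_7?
x1_1 = 284, y1_1 = 374, x1_2 = 352, y1_2 = 46, x1_3 = 264, y1_3 = 238, x0_4 = 102, x1_5 = 42, y1_5 = 64, x_6 = 378, y_6 = 290, r_6 = 42, x_7 = 236, y_7 = 158, r_7 = 60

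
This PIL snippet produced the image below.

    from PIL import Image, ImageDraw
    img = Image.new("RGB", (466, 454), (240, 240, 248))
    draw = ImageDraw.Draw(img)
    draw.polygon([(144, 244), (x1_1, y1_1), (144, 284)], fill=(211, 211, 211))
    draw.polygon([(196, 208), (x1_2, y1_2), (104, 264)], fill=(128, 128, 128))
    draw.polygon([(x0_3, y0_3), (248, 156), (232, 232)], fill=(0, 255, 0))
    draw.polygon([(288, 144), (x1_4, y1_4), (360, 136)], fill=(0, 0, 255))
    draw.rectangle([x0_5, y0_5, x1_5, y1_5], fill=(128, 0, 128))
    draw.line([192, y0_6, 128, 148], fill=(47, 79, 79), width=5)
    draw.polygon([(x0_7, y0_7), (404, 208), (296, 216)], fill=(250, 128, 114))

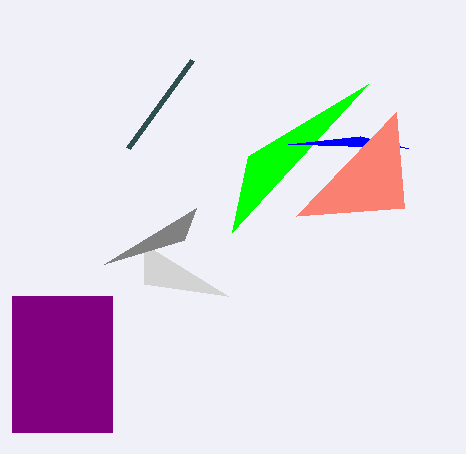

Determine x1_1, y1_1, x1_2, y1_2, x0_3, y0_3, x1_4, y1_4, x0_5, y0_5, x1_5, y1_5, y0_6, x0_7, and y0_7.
x1_1 = 228; y1_1 = 296; x1_2 = 184; y1_2 = 240; x0_3 = 368; y0_3 = 84; x1_4 = 408; y1_4 = 148; x0_5 = 12; y0_5 = 296; x1_5 = 112; y1_5 = 432; y0_6 = 60; x0_7 = 396; y0_7 = 112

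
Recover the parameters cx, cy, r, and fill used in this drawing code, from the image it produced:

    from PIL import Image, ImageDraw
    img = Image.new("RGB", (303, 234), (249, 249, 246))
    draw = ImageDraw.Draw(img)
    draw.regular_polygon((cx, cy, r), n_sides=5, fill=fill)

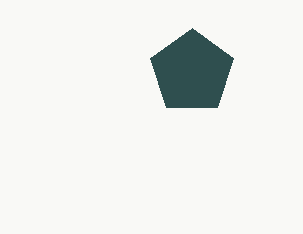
cx = 192, cy = 72, r = 44, fill = 'darkslategray'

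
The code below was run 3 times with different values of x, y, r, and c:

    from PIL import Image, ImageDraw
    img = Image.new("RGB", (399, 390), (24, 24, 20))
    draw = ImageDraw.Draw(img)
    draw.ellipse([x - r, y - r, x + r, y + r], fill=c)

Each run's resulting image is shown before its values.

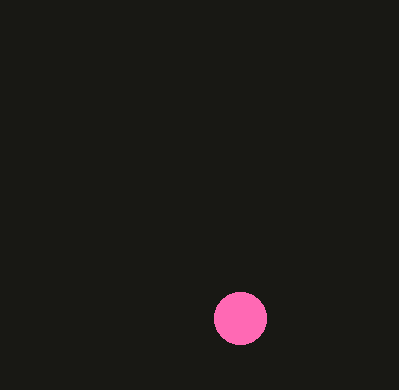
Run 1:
x = 240, y = 318, r = 26, c = 'hotpink'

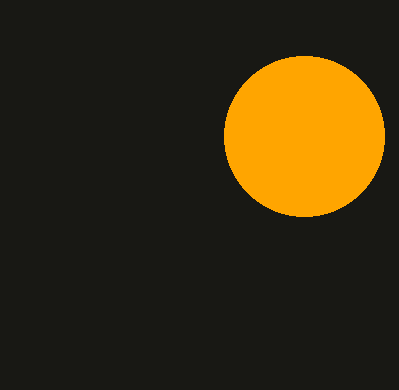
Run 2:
x = 304, y = 136, r = 80, c = 'orange'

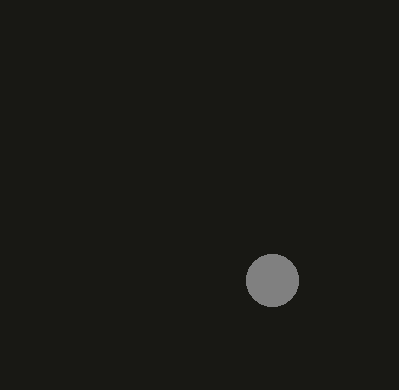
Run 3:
x = 272
y = 280
r = 26
c = 'gray'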